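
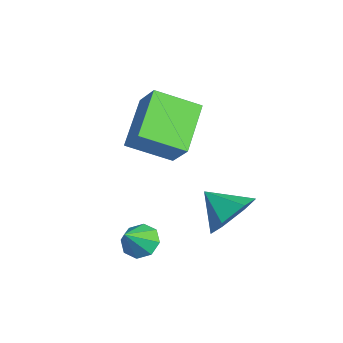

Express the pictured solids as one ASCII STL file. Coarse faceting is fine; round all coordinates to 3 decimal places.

solid 
facet normal 0.651 0.536 -0.537
outer loop
vertex 1.674 0.894 1.027
vertex 1.187 0.693 0.236
vertex 0.97 1.466 0.744
endloop
endfacet
facet normal -0.214 0.208 0.954
outer loop
vertex 1.674 0.894 1.027
vertex 0.97 1.466 0.744
vertex 0.353 0.007 0.924
endloop
endfacet
facet normal 0.651 0.536 -0.538
outer loop
vertex 0.97 1.466 0.744
vertex 1.187 0.693 0.236
vertex 0.483 1.265 -0.046
endloop
endfacet
facet normal -0.823 0.398 0.406
outer loop
vertex 0.97 1.466 0.744
vertex 0.483 1.265 -0.046
vertex 0.353 0.007 0.924
endloop
endfacet
facet normal 0.651 0.536 -0.538
outer loop
vertex 0.483 1.265 -0.046
vertex 1.187 0.693 0.236
vertex 0.7 0.492 -0.554
endloop
endfacet
facet normal -0.961 -0.100 -0.258
outer loop
vertex 0.483 1.265 -0.046
vertex 0.7 0.492 -0.554
vertex 0.353 0.007 0.924
endloop
endfacet
facet normal 0.651 0.536 -0.538
outer loop
vertex 0.7 0.492 -0.554
vertex 1.187 0.693 0.236
vertex 1.404 -0.08 -0.272
endloop
endfacet
facet normal -0.490 -0.788 -0.374
outer loop
vertex 0.7 0.492 -0.554
vertex 1.404 -0.08 -0.272
vertex 0.353 0.007 0.924
endloop
endfacet
facet normal 0.651 0.536 -0.537
outer loop
vertex 1.404 -0.08 -0.272
vertex 1.187 0.693 0.236
vertex 1.891 0.121 0.519
endloop
endfacet
facet normal 0.119 -0.977 0.175
outer loop
vertex 1.404 -0.08 -0.272
vertex 1.891 0.121 0.519
vertex 0.353 0.007 0.924
endloop
endfacet
facet normal 0.651 0.536 -0.537
outer loop
vertex 1.891 0.121 0.519
vertex 1.187 0.693 0.236
vertex 1.674 0.894 1.027
endloop
endfacet
facet normal 0.257 -0.479 0.839
outer loop
vertex 1.891 0.121 0.519
vertex 1.674 0.894 1.027
vertex 0.353 0.007 0.924
endloop
endfacet
facet normal -0.653 -0.203 -0.729
outer loop
vertex -2.862 -1.193 3.274
vertex -2.507 0.269 2.549
vertex -1.423 -2.061 2.227
endloop
endfacet
facet normal -0.212 -0.875 0.434
outer loop
vertex -0.613 -1.809 3.131
vertex -2.862 -1.193 3.274
vertex -1.423 -2.061 2.227
endloop
endfacet
facet normal -0.654 -0.203 -0.729
outer loop
vertex -1.423 -2.061 2.227
vertex -2.507 0.269 2.549
vertex -1.069 -0.6 1.502
endloop
endfacet
facet normal 0.727 -0.439 -0.529
outer loop
vertex -1.069 -0.6 1.502
vertex -0.613 -1.809 3.131
vertex -1.423 -2.061 2.227
endloop
endfacet
facet normal -0.727 0.439 0.529
outer loop
vertex -2.862 -1.193 3.274
vertex -1.697 0.521 3.453
vertex -2.507 0.269 2.549
endloop
endfacet
facet normal -0.212 -0.875 0.435
outer loop
vertex -2.051 -0.94 4.178
vertex -2.862 -1.193 3.274
vertex -0.613 -1.809 3.131
endloop
endfacet
facet normal -0.727 0.439 0.529
outer loop
vertex -2.051 -0.94 4.178
vertex -1.697 0.521 3.453
vertex -2.862 -1.193 3.274
endloop
endfacet
facet normal 0.213 0.875 -0.434
outer loop
vertex -2.507 0.269 2.549
vertex -1.697 0.521 3.453
vertex -1.069 -0.6 1.502
endloop
endfacet
facet normal 0.726 -0.439 -0.529
outer loop
vertex -0.258 -0.347 2.406
vertex -0.613 -1.809 3.131
vertex -1.069 -0.6 1.502
endloop
endfacet
facet normal 0.212 0.875 -0.435
outer loop
vertex -1.069 -0.6 1.502
vertex -1.697 0.521 3.453
vertex -0.258 -0.347 2.406
endloop
endfacet
facet normal 0.654 0.203 0.729
outer loop
vertex -0.258 -0.347 2.406
vertex -2.051 -0.94 4.178
vertex -0.613 -1.809 3.131
endloop
endfacet
facet normal 0.653 0.204 0.729
outer loop
vertex -1.697 0.521 3.453
vertex -2.051 -0.94 4.178
vertex -0.258 -0.347 2.406
endloop
endfacet
facet normal -0.454 0.545 -0.705
outer loop
vertex 1.564 -1.964 -0.738
vertex 0.976 -2.165 -0.515
vertex 1.377 -1.658 -0.381
endloop
endfacet
facet normal 0.929 0.249 0.273
outer loop
vertex 1.564 -1.964 -0.738
vertex 1.377 -1.658 -0.381
vertex 1.484 -2.775 0.275
endloop
endfacet
facet normal -0.453 0.545 -0.706
outer loop
vertex 1.377 -1.658 -0.381
vertex 0.976 -2.165 -0.515
vertex 0.955 -1.649 -0.103
endloop
endfacet
facet normal 0.491 0.476 0.730
outer loop
vertex 1.377 -1.658 -0.381
vertex 0.955 -1.649 -0.103
vertex 1.484 -2.775 0.275
endloop
endfacet
facet normal -0.454 0.545 -0.705
outer loop
vertex 0.955 -1.649 -0.103
vertex 0.976 -2.165 -0.515
vertex 0.546 -1.943 -0.067
endloop
endfacet
facet normal -0.110 0.270 0.957
outer loop
vertex 0.955 -1.649 -0.103
vertex 0.546 -1.943 -0.067
vertex 1.484 -2.775 0.275
endloop
endfacet
facet normal -0.454 0.545 -0.705
outer loop
vertex 0.546 -1.943 -0.067
vertex 0.976 -2.165 -0.515
vertex 0.388 -2.366 -0.292
endloop
endfacet
facet normal -0.516 -0.244 0.821
outer loop
vertex 0.546 -1.943 -0.067
vertex 0.388 -2.366 -0.292
vertex 1.484 -2.775 0.275
endloop
endfacet
facet normal -0.454 0.545 -0.705
outer loop
vertex 0.388 -2.366 -0.292
vertex 0.976 -2.165 -0.515
vertex 0.575 -2.672 -0.649
endloop
endfacet
facet normal -0.495 -0.771 0.401
outer loop
vertex 0.388 -2.366 -0.292
vertex 0.575 -2.672 -0.649
vertex 1.484 -2.775 0.275
endloop
endfacet
facet normal -0.454 0.545 -0.705
outer loop
vertex 0.575 -2.672 -0.649
vertex 0.976 -2.165 -0.515
vertex 0.997 -2.68 -0.927
endloop
endfacet
facet normal -0.056 -0.997 -0.056
outer loop
vertex 0.575 -2.672 -0.649
vertex 0.997 -2.68 -0.927
vertex 1.484 -2.775 0.275
endloop
endfacet
facet normal -0.453 0.546 -0.705
outer loop
vertex 0.997 -2.68 -0.927
vertex 0.976 -2.165 -0.515
vertex 1.406 -2.387 -0.963
endloop
endfacet
facet normal 0.542 -0.791 -0.282
outer loop
vertex 0.997 -2.68 -0.927
vertex 1.406 -2.387 -0.963
vertex 1.484 -2.775 0.275
endloop
endfacet
facet normal -0.454 0.545 -0.705
outer loop
vertex 1.406 -2.387 -0.963
vertex 0.976 -2.165 -0.515
vertex 1.564 -1.964 -0.738
endloop
endfacet
facet normal 0.950 -0.277 -0.147
outer loop
vertex 1.406 -2.387 -0.963
vertex 1.564 -1.964 -0.738
vertex 1.484 -2.775 0.275
endloop
endfacet

endsolid


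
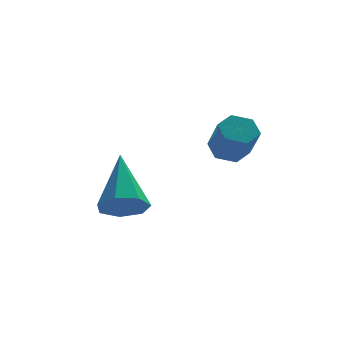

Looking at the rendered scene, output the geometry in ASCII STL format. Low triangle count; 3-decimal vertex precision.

solid 
facet normal -0.094 -0.738 -0.668
outer loop
vertex -0.162 -1.057 -0.474
vertex -0.483 -0.61 -0.922
vertex 0.21 -0.754 -0.861
endloop
endfacet
facet normal 0.782 -0.213 0.585
outer loop
vertex -0.162 -1.057 -0.474
vertex 0.21 -0.754 -0.861
vertex -0.297 0.85 0.402
endloop
endfacet
facet normal -0.094 -0.737 -0.669
outer loop
vertex 0.21 -0.754 -0.861
vertex -0.483 -0.61 -0.922
vertex 0.059 -0.342 -1.294
endloop
endfacet
facet normal 0.947 0.320 -0.026
outer loop
vertex 0.21 -0.754 -0.861
vertex 0.059 -0.342 -1.294
vertex -0.297 0.85 0.402
endloop
endfacet
facet normal -0.094 -0.738 -0.669
outer loop
vertex 0.059 -0.342 -1.294
vertex -0.483 -0.61 -0.922
vertex -0.499 -0.132 -1.447
endloop
endfacet
facet normal 0.420 0.781 -0.461
outer loop
vertex 0.059 -0.342 -1.294
vertex -0.499 -0.132 -1.447
vertex -0.297 0.85 0.402
endloop
endfacet
facet normal -0.094 -0.738 -0.669
outer loop
vertex -0.499 -0.132 -1.447
vertex -0.483 -0.61 -0.922
vertex -1.046 -0.282 -1.205
endloop
endfacet
facet normal -0.401 0.826 -0.395
outer loop
vertex -0.499 -0.132 -1.447
vertex -1.046 -0.282 -1.205
vertex -0.297 0.85 0.402
endloop
endfacet
facet normal -0.094 -0.738 -0.669
outer loop
vertex -1.046 -0.282 -1.205
vertex -0.483 -0.61 -0.922
vertex -1.168 -0.679 -0.75
endloop
endfacet
facet normal -0.900 0.419 0.124
outer loop
vertex -1.046 -0.282 -1.205
vertex -1.168 -0.679 -0.75
vertex -0.297 0.85 0.402
endloop
endfacet
facet normal -0.094 -0.737 -0.669
outer loop
vertex -1.168 -0.679 -0.75
vertex -0.483 -0.61 -0.922
vertex -0.775 -1.024 -0.425
endloop
endfacet
facet normal -0.698 -0.132 0.704
outer loop
vertex -1.168 -0.679 -0.75
vertex -0.775 -1.024 -0.425
vertex -0.297 0.85 0.402
endloop
endfacet
facet normal -0.093 -0.737 -0.669
outer loop
vertex -0.775 -1.024 -0.425
vertex -0.483 -0.61 -0.922
vertex -0.162 -1.057 -0.474
endloop
endfacet
facet normal 0.050 -0.414 0.909
outer loop
vertex -0.775 -1.024 -0.425
vertex -0.162 -1.057 -0.474
vertex -0.297 0.85 0.402
endloop
endfacet
facet normal -0.084 0.615 -0.784
outer loop
vertex 3.056 0.293 0.43
vertex 2.511 0.417 0.586
vertex 2.951 0.736 0.789
endloop
endfacet
facet normal 0.980 0.194 0.048
outer loop
vertex 3.056 0.293 0.43
vertex 2.951 0.736 0.789
vertex 3.153 -0.421 1.339
endloop
endfacet
facet normal 0.980 0.194 0.048
outer loop
vertex 3.153 -0.421 1.339
vertex 2.951 0.736 0.789
vertex 3.048 0.022 1.698
endloop
endfacet
facet normal 0.083 -0.615 0.784
outer loop
vertex 3.153 -0.421 1.339
vertex 3.048 0.022 1.698
vertex 2.609 -0.297 1.494
endloop
endfacet
facet normal -0.084 0.615 -0.784
outer loop
vertex 2.951 0.736 0.789
vertex 2.511 0.417 0.586
vertex 2.406 0.86 0.945
endloop
endfacet
facet normal 0.333 0.758 0.560
outer loop
vertex 2.951 0.736 0.789
vertex 2.406 0.86 0.945
vertex 3.048 0.022 1.698
endloop
endfacet
facet normal 0.333 0.759 0.560
outer loop
vertex 3.048 0.022 1.698
vertex 2.406 0.86 0.945
vertex 2.504 0.146 1.854
endloop
endfacet
facet normal 0.084 -0.616 0.783
outer loop
vertex 3.048 0.022 1.698
vertex 2.504 0.146 1.854
vertex 2.609 -0.297 1.494
endloop
endfacet
facet normal -0.083 0.615 -0.784
outer loop
vertex 2.406 0.86 0.945
vertex 2.511 0.417 0.586
vertex 1.967 0.541 0.741
endloop
endfacet
facet normal -0.648 0.564 0.513
outer loop
vertex 2.406 0.86 0.945
vertex 1.967 0.541 0.741
vertex 2.504 0.146 1.854
endloop
endfacet
facet normal -0.647 0.565 0.513
outer loop
vertex 2.504 0.146 1.854
vertex 1.967 0.541 0.741
vertex 2.064 -0.173 1.65
endloop
endfacet
facet normal 0.084 -0.616 0.783
outer loop
vertex 2.504 0.146 1.854
vertex 2.064 -0.173 1.65
vertex 2.609 -0.297 1.494
endloop
endfacet
facet normal -0.083 0.615 -0.784
outer loop
vertex 1.967 0.541 0.741
vertex 2.511 0.417 0.586
vertex 2.072 0.098 0.382
endloop
endfacet
facet normal -0.980 -0.194 -0.048
outer loop
vertex 1.967 0.541 0.741
vertex 2.072 0.098 0.382
vertex 2.064 -0.173 1.65
endloop
endfacet
facet normal -0.980 -0.194 -0.048
outer loop
vertex 2.064 -0.173 1.65
vertex 2.072 0.098 0.382
vertex 2.169 -0.616 1.291
endloop
endfacet
facet normal 0.084 -0.615 0.784
outer loop
vertex 2.064 -0.173 1.65
vertex 2.169 -0.616 1.291
vertex 2.609 -0.297 1.494
endloop
endfacet
facet normal -0.084 0.616 -0.783
outer loop
vertex 2.072 0.098 0.382
vertex 2.511 0.417 0.586
vertex 2.616 -0.026 0.226
endloop
endfacet
facet normal -0.333 -0.758 -0.560
outer loop
vertex 2.072 0.098 0.382
vertex 2.616 -0.026 0.226
vertex 2.169 -0.616 1.291
endloop
endfacet
facet normal -0.333 -0.759 -0.560
outer loop
vertex 2.169 -0.616 1.291
vertex 2.616 -0.026 0.226
vertex 2.714 -0.74 1.135
endloop
endfacet
facet normal 0.084 -0.615 0.784
outer loop
vertex 2.169 -0.616 1.291
vertex 2.714 -0.74 1.135
vertex 2.609 -0.297 1.494
endloop
endfacet
facet normal -0.084 0.616 -0.783
outer loop
vertex 2.616 -0.026 0.226
vertex 2.511 0.417 0.586
vertex 3.056 0.293 0.43
endloop
endfacet
facet normal 0.647 -0.564 -0.513
outer loop
vertex 2.616 -0.026 0.226
vertex 3.056 0.293 0.43
vertex 2.714 -0.74 1.135
endloop
endfacet
facet normal 0.648 -0.564 -0.512
outer loop
vertex 2.714 -0.74 1.135
vertex 3.056 0.293 0.43
vertex 3.153 -0.421 1.339
endloop
endfacet
facet normal 0.083 -0.615 0.784
outer loop
vertex 2.714 -0.74 1.135
vertex 3.153 -0.421 1.339
vertex 2.609 -0.297 1.494
endloop
endfacet

endsolid


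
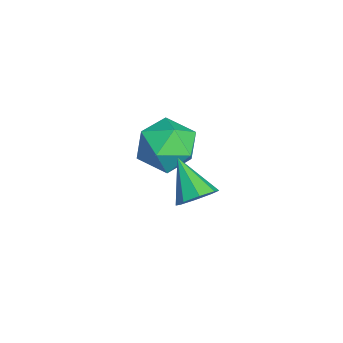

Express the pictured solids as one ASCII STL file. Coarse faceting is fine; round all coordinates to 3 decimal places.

solid 
facet normal 0.708 0.333 -0.623
outer loop
vertex 1.255 2.581 0.187
vertex 0.786 2.557 -0.359
vertex 0.979 3.053 0.126
endloop
endfacet
facet normal 0.188 0.233 0.954
outer loop
vertex 1.255 2.581 0.187
vertex 0.979 3.053 0.126
vertex -0.346 2.023 0.639
endloop
endfacet
facet normal 0.707 0.335 -0.623
outer loop
vertex 0.979 3.053 0.126
vertex 0.786 2.557 -0.359
vertex 0.589 3.236 -0.218
endloop
endfacet
facet normal -0.273 0.686 0.674
outer loop
vertex 0.979 3.053 0.126
vertex 0.589 3.236 -0.218
vertex -0.346 2.023 0.639
endloop
endfacet
facet normal 0.707 0.334 -0.624
outer loop
vertex 0.589 3.236 -0.218
vertex 0.786 2.557 -0.359
vertex 0.314 3.021 -0.645
endloop
endfacet
facet normal -0.735 0.664 0.139
outer loop
vertex 0.589 3.236 -0.218
vertex 0.314 3.021 -0.645
vertex -0.346 2.023 0.639
endloop
endfacet
facet normal 0.707 0.335 -0.624
outer loop
vertex 0.314 3.021 -0.645
vertex 0.786 2.557 -0.359
vertex 0.316 2.534 -0.904
endloop
endfacet
facet normal -0.924 0.176 -0.338
outer loop
vertex 0.314 3.021 -0.645
vertex 0.316 2.534 -0.904
vertex -0.346 2.023 0.639
endloop
endfacet
facet normal 0.707 0.334 -0.624
outer loop
vertex 0.316 2.534 -0.904
vertex 0.786 2.557 -0.359
vertex 0.592 2.062 -0.844
endloop
endfacet
facet normal -0.732 -0.488 -0.476
outer loop
vertex 0.316 2.534 -0.904
vertex 0.592 2.062 -0.844
vertex -0.346 2.023 0.639
endloop
endfacet
facet normal 0.708 0.333 -0.623
outer loop
vertex 0.592 2.062 -0.844
vertex 0.786 2.557 -0.359
vertex 0.982 1.879 -0.499
endloop
endfacet
facet normal -0.270 -0.943 -0.195
outer loop
vertex 0.592 2.062 -0.844
vertex 0.982 1.879 -0.499
vertex -0.346 2.023 0.639
endloop
endfacet
facet normal 0.707 0.333 -0.624
outer loop
vertex 0.982 1.879 -0.499
vertex 0.786 2.557 -0.359
vertex 1.257 2.094 -0.073
endloop
endfacet
facet normal 0.192 -0.920 0.341
outer loop
vertex 0.982 1.879 -0.499
vertex 1.257 2.094 -0.073
vertex -0.346 2.023 0.639
endloop
endfacet
facet normal 0.707 0.335 -0.622
outer loop
vertex 1.257 2.094 -0.073
vertex 0.786 2.557 -0.359
vertex 1.255 2.581 0.187
endloop
endfacet
facet normal 0.382 -0.434 0.816
outer loop
vertex 1.257 2.094 -0.073
vertex 1.255 2.581 0.187
vertex -0.346 2.023 0.639
endloop
endfacet
facet normal -0.331 0.486 0.809
outer loop
vertex -3.399 2.846 -0.884
vertex -3.922 1.892 -0.525
vertex -2.841 2.105 -0.21
endloop
endfacet
facet normal 0.291 0.754 0.588
outer loop
vertex -3.399 2.846 -0.884
vertex -2.841 2.105 -0.21
vertex -2.302 2.589 -1.098
endloop
endfacet
facet normal 0.211 0.974 -0.086
outer loop
vertex -3.399 2.846 -0.884
vertex -2.302 2.589 -1.098
vertex -3.05 2.675 -1.962
endloop
endfacet
facet normal -0.462 0.841 -0.283
outer loop
vertex -3.399 2.846 -0.884
vertex -3.05 2.675 -1.962
vertex -4.051 2.244 -1.608
endloop
endfacet
facet normal -0.798 0.539 0.270
outer loop
vertex -3.399 2.846 -0.884
vertex -4.051 2.244 -1.608
vertex -3.922 1.892 -0.525
endloop
endfacet
facet normal 0.773 0.227 0.593
outer loop
vertex -2.302 2.589 -1.098
vertex -2.841 2.105 -0.21
vertex -2.149 1.476 -0.872
endloop
endfacet
facet normal -0.236 -0.207 0.949
outer loop
vertex -2.841 2.105 -0.21
vertex -3.922 1.892 -0.525
vertex -3.15 1.045 -0.518
endloop
endfacet
facet normal -0.990 -0.120 0.079
outer loop
vertex -3.922 1.892 -0.525
vertex -4.051 2.244 -1.608
vertex -3.898 1.131 -1.382
endloop
endfacet
facet normal -0.447 0.367 -0.816
outer loop
vertex -4.051 2.244 -1.608
vertex -3.05 2.675 -1.962
vertex -3.359 1.615 -2.27
endloop
endfacet
facet normal 0.643 0.582 -0.499
outer loop
vertex -3.05 2.675 -1.962
vertex -2.302 2.589 -1.098
vertex -2.278 1.828 -1.955
endloop
endfacet
facet normal 0.462 -0.841 0.283
outer loop
vertex -2.801 0.874 -1.596
vertex -2.149 1.476 -0.872
vertex -3.15 1.045 -0.518
endloop
endfacet
facet normal -0.211 -0.974 0.086
outer loop
vertex -2.801 0.874 -1.596
vertex -3.15 1.045 -0.518
vertex -3.898 1.131 -1.382
endloop
endfacet
facet normal -0.291 -0.754 -0.588
outer loop
vertex -2.801 0.874 -1.596
vertex -3.898 1.131 -1.382
vertex -3.359 1.615 -2.27
endloop
endfacet
facet normal 0.331 -0.486 -0.809
outer loop
vertex -2.801 0.874 -1.596
vertex -3.359 1.615 -2.27
vertex -2.278 1.828 -1.955
endloop
endfacet
facet normal 0.798 -0.539 -0.270
outer loop
vertex -2.801 0.874 -1.596
vertex -2.278 1.828 -1.955
vertex -2.149 1.476 -0.872
endloop
endfacet
facet normal 0.447 -0.367 0.816
outer loop
vertex -3.15 1.045 -0.518
vertex -2.149 1.476 -0.872
vertex -2.841 2.105 -0.21
endloop
endfacet
facet normal -0.643 -0.582 0.499
outer loop
vertex -3.898 1.131 -1.382
vertex -3.15 1.045 -0.518
vertex -3.922 1.892 -0.525
endloop
endfacet
facet normal -0.773 -0.227 -0.593
outer loop
vertex -3.359 1.615 -2.27
vertex -3.898 1.131 -1.382
vertex -4.051 2.244 -1.608
endloop
endfacet
facet normal 0.236 0.207 -0.949
outer loop
vertex -2.278 1.828 -1.955
vertex -3.359 1.615 -2.27
vertex -3.05 2.675 -1.962
endloop
endfacet
facet normal 0.990 0.120 -0.079
outer loop
vertex -2.149 1.476 -0.872
vertex -2.278 1.828 -1.955
vertex -2.302 2.589 -1.098
endloop
endfacet

endsolid


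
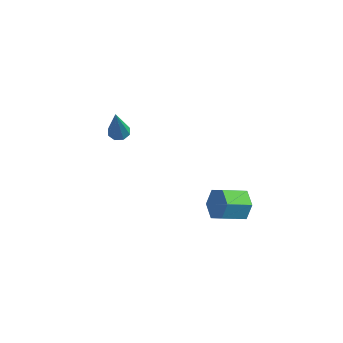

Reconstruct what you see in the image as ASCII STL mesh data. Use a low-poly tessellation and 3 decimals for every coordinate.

solid 
facet normal 0.636 0.648 -0.420
outer loop
vertex 4.12 0.658 -2.485
vertex 3.523 0.921 -2.983
vertex 3.638 1.28 -2.255
endloop
endfacet
facet normal 0.500 0.068 0.863
outer loop
vertex 4.12 0.658 -2.485
vertex 3.638 1.28 -2.255
vertex 3.293 -0.184 -1.939
endloop
endfacet
facet normal 0.501 0.068 0.863
outer loop
vertex 3.293 -0.184 -1.939
vertex 3.638 1.28 -2.255
vertex 2.812 0.439 -1.709
endloop
endfacet
facet normal -0.637 -0.647 0.420
outer loop
vertex 3.293 -0.184 -1.939
vertex 2.812 0.439 -1.709
vertex 2.697 0.079 -2.437
endloop
endfacet
facet normal 0.636 0.647 -0.420
outer loop
vertex 3.638 1.28 -2.255
vertex 3.523 0.921 -2.983
vertex 3.042 1.543 -2.753
endloop
endfacet
facet normal -0.258 0.692 0.674
outer loop
vertex 3.638 1.28 -2.255
vertex 3.042 1.543 -2.753
vertex 2.812 0.439 -1.709
endloop
endfacet
facet normal -0.259 0.692 0.674
outer loop
vertex 2.812 0.439 -1.709
vertex 3.042 1.543 -2.753
vertex 2.215 0.701 -2.207
endloop
endfacet
facet normal -0.635 -0.648 0.421
outer loop
vertex 2.812 0.439 -1.709
vertex 2.215 0.701 -2.207
vertex 2.697 0.079 -2.437
endloop
endfacet
facet normal 0.636 0.647 -0.420
outer loop
vertex 3.042 1.543 -2.753
vertex 3.523 0.921 -2.983
vertex 2.927 1.184 -3.481
endloop
endfacet
facet normal -0.759 0.624 -0.188
outer loop
vertex 3.042 1.543 -2.753
vertex 2.927 1.184 -3.481
vertex 2.215 0.701 -2.207
endloop
endfacet
facet normal -0.759 0.624 -0.188
outer loop
vertex 2.215 0.701 -2.207
vertex 2.927 1.184 -3.481
vertex 2.1 0.342 -2.935
endloop
endfacet
facet normal -0.636 -0.648 0.420
outer loop
vertex 2.215 0.701 -2.207
vertex 2.1 0.342 -2.935
vertex 2.697 0.079 -2.437
endloop
endfacet
facet normal 0.637 0.647 -0.420
outer loop
vertex 2.927 1.184 -3.481
vertex 3.523 0.921 -2.983
vertex 3.408 0.561 -3.711
endloop
endfacet
facet normal -0.501 -0.068 -0.863
outer loop
vertex 2.927 1.184 -3.481
vertex 3.408 0.561 -3.711
vertex 2.1 0.342 -2.935
endloop
endfacet
facet normal -0.500 -0.069 -0.863
outer loop
vertex 2.1 0.342 -2.935
vertex 3.408 0.561 -3.711
vertex 2.582 -0.28 -3.165
endloop
endfacet
facet normal -0.636 -0.648 0.420
outer loop
vertex 2.1 0.342 -2.935
vertex 2.582 -0.28 -3.165
vertex 2.697 0.079 -2.437
endloop
endfacet
facet normal 0.635 0.648 -0.421
outer loop
vertex 3.408 0.561 -3.711
vertex 3.523 0.921 -2.983
vertex 4.005 0.299 -3.213
endloop
endfacet
facet normal 0.259 -0.692 -0.674
outer loop
vertex 3.408 0.561 -3.711
vertex 4.005 0.299 -3.213
vertex 2.582 -0.28 -3.165
endloop
endfacet
facet normal 0.259 -0.691 -0.675
outer loop
vertex 2.582 -0.28 -3.165
vertex 4.005 0.299 -3.213
vertex 3.178 -0.543 -2.667
endloop
endfacet
facet normal -0.636 -0.647 0.420
outer loop
vertex 2.582 -0.28 -3.165
vertex 3.178 -0.543 -2.667
vertex 2.697 0.079 -2.437
endloop
endfacet
facet normal 0.636 0.648 -0.420
outer loop
vertex 4.005 0.299 -3.213
vertex 3.523 0.921 -2.983
vertex 4.12 0.658 -2.485
endloop
endfacet
facet normal 0.759 -0.624 0.188
outer loop
vertex 4.005 0.299 -3.213
vertex 4.12 0.658 -2.485
vertex 3.178 -0.543 -2.667
endloop
endfacet
facet normal 0.759 -0.624 0.188
outer loop
vertex 3.178 -0.543 -2.667
vertex 4.12 0.658 -2.485
vertex 3.293 -0.184 -1.939
endloop
endfacet
facet normal -0.636 -0.647 0.420
outer loop
vertex 3.178 -0.543 -2.667
vertex 3.293 -0.184 -1.939
vertex 2.697 0.079 -2.437
endloop
endfacet
facet normal -0.061 0.292 -0.954
outer loop
vertex -2.321 2.136 -0.797
vertex -2.68 1.771 -0.886
vertex -2.691 2.268 -0.733
endloop
endfacet
facet normal 0.367 0.799 0.475
outer loop
vertex -2.321 2.136 -0.797
vertex -2.691 2.268 -0.733
vertex -2.56 1.209 0.946
endloop
endfacet
facet normal -0.062 0.292 -0.954
outer loop
vertex -2.691 2.268 -0.733
vertex -2.68 1.771 -0.886
vertex -3.054 2.109 -0.758
endloop
endfacet
facet normal -0.373 0.771 0.516
outer loop
vertex -2.691 2.268 -0.733
vertex -3.054 2.109 -0.758
vertex -2.56 1.209 0.946
endloop
endfacet
facet normal -0.062 0.293 -0.954
outer loop
vertex -3.054 2.109 -0.758
vertex -2.68 1.771 -0.886
vertex -3.199 1.752 -0.858
endloop
endfacet
facet normal -0.886 0.251 0.389
outer loop
vertex -3.054 2.109 -0.758
vertex -3.199 1.752 -0.858
vertex -2.56 1.209 0.946
endloop
endfacet
facet normal -0.062 0.291 -0.955
outer loop
vertex -3.199 1.752 -0.858
vertex -2.68 1.771 -0.886
vertex -3.04 1.406 -0.974
endloop
endfacet
facet normal -0.872 -0.458 0.171
outer loop
vertex -3.199 1.752 -0.858
vertex -3.04 1.406 -0.974
vertex -2.56 1.209 0.946
endloop
endfacet
facet normal -0.064 0.293 -0.954
outer loop
vertex -3.04 1.406 -0.974
vertex -2.68 1.771 -0.886
vertex -2.67 1.275 -1.039
endloop
endfacet
facet normal -0.336 -0.942 -0.013
outer loop
vertex -3.04 1.406 -0.974
vertex -2.67 1.275 -1.039
vertex -2.56 1.209 0.946
endloop
endfacet
facet normal -0.062 0.293 -0.954
outer loop
vertex -2.67 1.275 -1.039
vertex -2.68 1.771 -0.886
vertex -2.306 1.434 -1.014
endloop
endfacet
facet normal 0.403 -0.914 -0.053
outer loop
vertex -2.67 1.275 -1.039
vertex -2.306 1.434 -1.014
vertex -2.56 1.209 0.946
endloop
endfacet
facet normal -0.063 0.293 -0.954
outer loop
vertex -2.306 1.434 -1.014
vertex -2.68 1.771 -0.886
vertex -2.161 1.791 -0.914
endloop
endfacet
facet normal 0.917 -0.393 0.074
outer loop
vertex -2.306 1.434 -1.014
vertex -2.161 1.791 -0.914
vertex -2.56 1.209 0.946
endloop
endfacet
facet normal -0.063 0.294 -0.954
outer loop
vertex -2.161 1.791 -0.914
vertex -2.68 1.771 -0.886
vertex -2.321 2.136 -0.797
endloop
endfacet
facet normal 0.901 0.319 0.293
outer loop
vertex -2.161 1.791 -0.914
vertex -2.321 2.136 -0.797
vertex -2.56 1.209 0.946
endloop
endfacet

endsolid


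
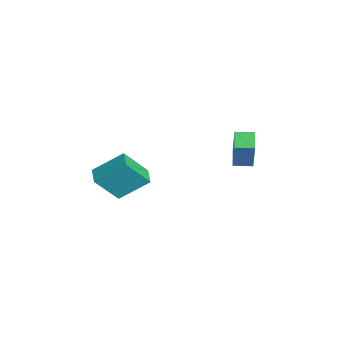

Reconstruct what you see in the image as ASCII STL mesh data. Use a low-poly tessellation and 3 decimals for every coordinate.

solid 
facet normal -0.926 0.278 0.254
outer loop
vertex 2.659 2.103 1.553
vertex 2.951 3.101 1.527
vertex 2.13 2.204 -0.487
endloop
endfacet
facet normal -0.280 -0.960 0.025
outer loop
vertex 3.149 1.899 -0.767
vertex 2.659 2.103 1.553
vertex 2.13 2.204 -0.487
endloop
endfacet
facet normal -0.926 0.278 0.254
outer loop
vertex 2.13 2.204 -0.487
vertex 2.951 3.101 1.527
vertex 2.422 3.202 -0.513
endloop
endfacet
facet normal -0.251 0.048 -0.967
outer loop
vertex 2.422 3.202 -0.513
vertex 3.149 1.899 -0.767
vertex 2.13 2.204 -0.487
endloop
endfacet
facet normal 0.251 -0.048 0.967
outer loop
vertex 2.659 2.103 1.553
vertex 3.97 2.796 1.247
vertex 2.951 3.101 1.527
endloop
endfacet
facet normal -0.280 -0.960 0.025
outer loop
vertex 3.678 1.798 1.273
vertex 2.659 2.103 1.553
vertex 3.149 1.899 -0.767
endloop
endfacet
facet normal 0.251 -0.048 0.967
outer loop
vertex 3.678 1.798 1.273
vertex 3.97 2.796 1.247
vertex 2.659 2.103 1.553
endloop
endfacet
facet normal 0.280 0.960 -0.025
outer loop
vertex 2.951 3.101 1.527
vertex 3.97 2.796 1.247
vertex 2.422 3.202 -0.513
endloop
endfacet
facet normal -0.251 0.048 -0.967
outer loop
vertex 3.441 2.897 -0.793
vertex 3.149 1.899 -0.767
vertex 2.422 3.202 -0.513
endloop
endfacet
facet normal 0.280 0.960 -0.025
outer loop
vertex 2.422 3.202 -0.513
vertex 3.97 2.796 1.247
vertex 3.441 2.897 -0.793
endloop
endfacet
facet normal 0.926 -0.278 -0.254
outer loop
vertex 3.441 2.897 -0.793
vertex 3.678 1.798 1.273
vertex 3.149 1.899 -0.767
endloop
endfacet
facet normal 0.926 -0.278 -0.254
outer loop
vertex 3.97 2.796 1.247
vertex 3.678 1.798 1.273
vertex 3.441 2.897 -0.793
endloop
endfacet
facet normal -0.993 0.116 0.022
outer loop
vertex 1.973 -5.18 -0.451
vertex 2.188 -3.569 0.749
vertex 2.079 -3.96 -2.108
endloop
endfacet
facet normal -0.106 -0.797 -0.594
outer loop
vertex 3.032 -4.071 -2.129
vertex 1.973 -5.18 -0.451
vertex 2.079 -3.96 -2.108
endloop
endfacet
facet normal -0.993 0.115 0.022
outer loop
vertex 2.079 -3.96 -2.108
vertex 2.188 -3.569 0.749
vertex 2.293 -2.349 -0.908
endloop
endfacet
facet normal 0.051 0.592 -0.804
outer loop
vertex 2.293 -2.349 -0.908
vertex 3.032 -4.071 -2.129
vertex 2.079 -3.96 -2.108
endloop
endfacet
facet normal -0.051 -0.592 0.804
outer loop
vertex 1.973 -5.18 -0.451
vertex 3.141 -3.68 0.728
vertex 2.188 -3.569 0.749
endloop
endfacet
facet normal -0.106 -0.798 -0.594
outer loop
vertex 2.927 -5.291 -0.472
vertex 1.973 -5.18 -0.451
vertex 3.032 -4.071 -2.129
endloop
endfacet
facet normal -0.051 -0.592 0.804
outer loop
vertex 2.927 -5.291 -0.472
vertex 3.141 -3.68 0.728
vertex 1.973 -5.18 -0.451
endloop
endfacet
facet normal 0.106 0.798 0.594
outer loop
vertex 2.188 -3.569 0.749
vertex 3.141 -3.68 0.728
vertex 2.293 -2.349 -0.908
endloop
endfacet
facet normal 0.051 0.592 -0.804
outer loop
vertex 3.247 -2.46 -0.929
vertex 3.032 -4.071 -2.129
vertex 2.293 -2.349 -0.908
endloop
endfacet
facet normal 0.106 0.798 0.594
outer loop
vertex 2.293 -2.349 -0.908
vertex 3.141 -3.68 0.728
vertex 3.247 -2.46 -0.929
endloop
endfacet
facet normal 0.993 -0.116 -0.022
outer loop
vertex 3.247 -2.46 -0.929
vertex 2.927 -5.291 -0.472
vertex 3.032 -4.071 -2.129
endloop
endfacet
facet normal 0.993 -0.116 -0.022
outer loop
vertex 3.141 -3.68 0.728
vertex 2.927 -5.291 -0.472
vertex 3.247 -2.46 -0.929
endloop
endfacet

endsolid


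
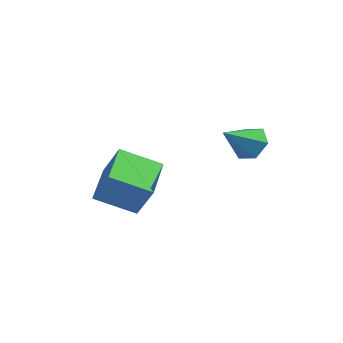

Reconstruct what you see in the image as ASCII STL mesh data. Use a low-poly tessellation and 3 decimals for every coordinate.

solid 
facet normal -0.509 0.017 -0.861
outer loop
vertex -3.091 -0.906 1.749
vertex -1.666 0.142 0.928
vertex -2.149 -2.651 1.157
endloop
endfacet
facet normal -0.731 -0.537 0.421
outer loop
vertex -1.254 -2.682 2.672
vertex -3.091 -0.906 1.749
vertex -2.149 -2.651 1.157
endloop
endfacet
facet normal -0.509 0.017 -0.861
outer loop
vertex -2.149 -2.651 1.157
vertex -1.666 0.142 0.928
vertex -0.724 -1.603 0.336
endloop
endfacet
facet normal 0.455 -0.843 -0.286
outer loop
vertex -0.724 -1.603 0.336
vertex -1.254 -2.682 2.672
vertex -2.149 -2.651 1.157
endloop
endfacet
facet normal -0.455 0.843 0.286
outer loop
vertex -3.091 -0.906 1.749
vertex -0.771 0.111 2.443
vertex -1.666 0.142 0.928
endloop
endfacet
facet normal -0.731 -0.537 0.421
outer loop
vertex -2.196 -0.937 3.264
vertex -3.091 -0.906 1.749
vertex -1.254 -2.682 2.672
endloop
endfacet
facet normal -0.455 0.843 0.286
outer loop
vertex -2.196 -0.937 3.264
vertex -0.771 0.111 2.443
vertex -3.091 -0.906 1.749
endloop
endfacet
facet normal 0.731 0.537 -0.421
outer loop
vertex -1.666 0.142 0.928
vertex -0.771 0.111 2.443
vertex -0.724 -1.603 0.336
endloop
endfacet
facet normal 0.455 -0.843 -0.286
outer loop
vertex 0.171 -1.634 1.851
vertex -1.254 -2.682 2.672
vertex -0.724 -1.603 0.336
endloop
endfacet
facet normal 0.731 0.537 -0.421
outer loop
vertex -0.724 -1.603 0.336
vertex -0.771 0.111 2.443
vertex 0.171 -1.634 1.851
endloop
endfacet
facet normal 0.509 -0.017 0.861
outer loop
vertex 0.171 -1.634 1.851
vertex -2.196 -0.937 3.264
vertex -1.254 -2.682 2.672
endloop
endfacet
facet normal 0.509 -0.017 0.861
outer loop
vertex -0.771 0.111 2.443
vertex -2.196 -0.937 3.264
vertex 0.171 -1.634 1.851
endloop
endfacet
facet normal 0.221 0.784 -0.580
outer loop
vertex 1.652 3.078 2.396
vertex 1.016 3.588 2.843
vertex 1.894 3.567 3.149
endloop
endfacet
facet normal 0.766 -0.623 0.159
outer loop
vertex 1.652 3.078 2.396
vertex 1.894 3.567 3.149
vertex 0.624 2.192 3.877
endloop
endfacet
facet normal 0.221 0.784 -0.580
outer loop
vertex 1.894 3.567 3.149
vertex 1.016 3.588 2.843
vertex 1.258 4.077 3.596
endloop
endfacet
facet normal 0.543 -0.058 0.838
outer loop
vertex 1.894 3.567 3.149
vertex 1.258 4.077 3.596
vertex 0.624 2.192 3.877
endloop
endfacet
facet normal 0.220 0.784 -0.580
outer loop
vertex 1.258 4.077 3.596
vertex 1.016 3.588 2.843
vertex 0.38 4.098 3.291
endloop
endfacet
facet normal -0.313 0.242 0.918
outer loop
vertex 1.258 4.077 3.596
vertex 0.38 4.098 3.291
vertex 0.624 2.192 3.877
endloop
endfacet
facet normal 0.220 0.784 -0.581
outer loop
vertex 0.38 4.098 3.291
vertex 1.016 3.588 2.843
vertex 0.138 3.608 2.538
endloop
endfacet
facet normal -0.947 -0.023 0.319
outer loop
vertex 0.38 4.098 3.291
vertex 0.138 3.608 2.538
vertex 0.624 2.192 3.877
endloop
endfacet
facet normal 0.220 0.783 -0.581
outer loop
vertex 0.138 3.608 2.538
vertex 1.016 3.588 2.843
vertex 0.774 3.098 2.091
endloop
endfacet
facet normal -0.724 -0.588 -0.359
outer loop
vertex 0.138 3.608 2.538
vertex 0.774 3.098 2.091
vertex 0.624 2.192 3.877
endloop
endfacet
facet normal 0.220 0.783 -0.581
outer loop
vertex 0.774 3.098 2.091
vertex 1.016 3.588 2.843
vertex 1.652 3.078 2.396
endloop
endfacet
facet normal 0.132 -0.888 -0.440
outer loop
vertex 0.774 3.098 2.091
vertex 1.652 3.078 2.396
vertex 0.624 2.192 3.877
endloop
endfacet

endsolid


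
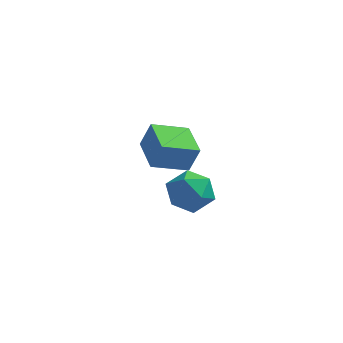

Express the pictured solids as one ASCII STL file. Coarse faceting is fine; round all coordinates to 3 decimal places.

solid 
facet normal -0.582 0.092 0.808
outer loop
vertex 1.636 -2.262 0.041
vertex 0.829 -3.103 -0.444
vertex 1.782 -3.491 0.286
endloop
endfacet
facet normal 0.104 0.206 0.973
outer loop
vertex 1.636 -2.262 0.041
vertex 1.782 -3.491 0.286
vertex 2.788 -2.776 0.027
endloop
endfacet
facet normal 0.340 0.747 0.571
outer loop
vertex 1.636 -2.262 0.041
vertex 2.788 -2.776 0.027
vertex 2.457 -1.945 -0.863
endloop
endfacet
facet normal -0.199 0.967 0.158
outer loop
vertex 1.636 -2.262 0.041
vertex 2.457 -1.945 -0.863
vertex 1.246 -2.147 -1.154
endloop
endfacet
facet normal -0.769 0.562 0.305
outer loop
vertex 1.636 -2.262 0.041
vertex 1.246 -2.147 -1.154
vertex 0.829 -3.103 -0.444
endloop
endfacet
facet normal 0.473 -0.378 0.796
outer loop
vertex 2.788 -2.776 0.027
vertex 1.782 -3.491 0.286
vertex 2.694 -3.933 -0.466
endloop
endfacet
facet normal -0.635 -0.563 0.529
outer loop
vertex 1.782 -3.491 0.286
vertex 0.829 -3.103 -0.444
vertex 1.483 -4.135 -0.757
endloop
endfacet
facet normal -0.938 0.198 -0.285
outer loop
vertex 0.829 -3.103 -0.444
vertex 1.246 -2.147 -1.154
vertex 1.152 -3.304 -1.647
endloop
endfacet
facet normal -0.017 0.853 -0.522
outer loop
vertex 1.246 -2.147 -1.154
vertex 2.457 -1.945 -0.863
vertex 2.158 -2.589 -1.906
endloop
endfacet
facet normal 0.855 0.497 0.146
outer loop
vertex 2.457 -1.945 -0.863
vertex 2.788 -2.776 0.027
vertex 3.111 -2.977 -1.176
endloop
endfacet
facet normal 0.199 -0.967 -0.158
outer loop
vertex 2.304 -3.818 -1.661
vertex 2.694 -3.933 -0.466
vertex 1.483 -4.135 -0.757
endloop
endfacet
facet normal -0.340 -0.747 -0.571
outer loop
vertex 2.304 -3.818 -1.661
vertex 1.483 -4.135 -0.757
vertex 1.152 -3.304 -1.647
endloop
endfacet
facet normal -0.104 -0.206 -0.973
outer loop
vertex 2.304 -3.818 -1.661
vertex 1.152 -3.304 -1.647
vertex 2.158 -2.589 -1.906
endloop
endfacet
facet normal 0.582 -0.092 -0.808
outer loop
vertex 2.304 -3.818 -1.661
vertex 2.158 -2.589 -1.906
vertex 3.111 -2.977 -1.176
endloop
endfacet
facet normal 0.769 -0.562 -0.305
outer loop
vertex 2.304 -3.818 -1.661
vertex 3.111 -2.977 -1.176
vertex 2.694 -3.933 -0.466
endloop
endfacet
facet normal 0.017 -0.853 0.522
outer loop
vertex 1.483 -4.135 -0.757
vertex 2.694 -3.933 -0.466
vertex 1.782 -3.491 0.286
endloop
endfacet
facet normal -0.855 -0.497 -0.146
outer loop
vertex 1.152 -3.304 -1.647
vertex 1.483 -4.135 -0.757
vertex 0.829 -3.103 -0.444
endloop
endfacet
facet normal -0.473 0.378 -0.796
outer loop
vertex 2.158 -2.589 -1.906
vertex 1.152 -3.304 -1.647
vertex 1.246 -2.147 -1.154
endloop
endfacet
facet normal 0.635 0.563 -0.529
outer loop
vertex 3.111 -2.977 -1.176
vertex 2.158 -2.589 -1.906
vertex 2.457 -1.945 -0.863
endloop
endfacet
facet normal 0.938 -0.198 0.285
outer loop
vertex 2.694 -3.933 -0.466
vertex 3.111 -2.977 -1.176
vertex 2.788 -2.776 0.027
endloop
endfacet
facet normal -0.806 -0.492 0.329
outer loop
vertex -0.38 0.896 -0.802
vertex -1.392 2.719 -0.555
vertex -0.912 0.797 -2.254
endloop
endfacet
facet normal 0.482 -0.868 -0.117
outer loop
vertex 0.732 1.801 -2.925
vertex -0.38 0.896 -0.802
vertex -0.912 0.797 -2.254
endloop
endfacet
facet normal -0.806 -0.492 0.329
outer loop
vertex -0.912 0.797 -2.254
vertex -1.392 2.719 -0.555
vertex -1.924 2.621 -2.007
endloop
endfacet
facet normal -0.344 -0.064 -0.937
outer loop
vertex -1.924 2.621 -2.007
vertex 0.732 1.801 -2.925
vertex -0.912 0.797 -2.254
endloop
endfacet
facet normal 0.344 0.064 0.937
outer loop
vertex -0.38 0.896 -0.802
vertex 0.252 3.723 -1.226
vertex -1.392 2.719 -0.555
endloop
endfacet
facet normal 0.482 -0.868 -0.118
outer loop
vertex 1.264 1.899 -1.473
vertex -0.38 0.896 -0.802
vertex 0.732 1.801 -2.925
endloop
endfacet
facet normal 0.344 0.064 0.937
outer loop
vertex 1.264 1.899 -1.473
vertex 0.252 3.723 -1.226
vertex -0.38 0.896 -0.802
endloop
endfacet
facet normal -0.482 0.868 0.118
outer loop
vertex -1.392 2.719 -0.555
vertex 0.252 3.723 -1.226
vertex -1.924 2.621 -2.007
endloop
endfacet
facet normal -0.344 -0.064 -0.937
outer loop
vertex -0.28 3.624 -2.678
vertex 0.732 1.801 -2.925
vertex -1.924 2.621 -2.007
endloop
endfacet
facet normal -0.482 0.868 0.117
outer loop
vertex -1.924 2.621 -2.007
vertex 0.252 3.723 -1.226
vertex -0.28 3.624 -2.678
endloop
endfacet
facet normal 0.806 0.492 -0.329
outer loop
vertex -0.28 3.624 -2.678
vertex 1.264 1.899 -1.473
vertex 0.732 1.801 -2.925
endloop
endfacet
facet normal 0.806 0.492 -0.329
outer loop
vertex 0.252 3.723 -1.226
vertex 1.264 1.899 -1.473
vertex -0.28 3.624 -2.678
endloop
endfacet

endsolid


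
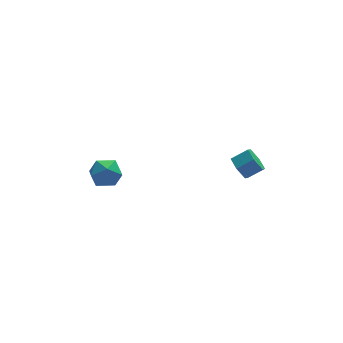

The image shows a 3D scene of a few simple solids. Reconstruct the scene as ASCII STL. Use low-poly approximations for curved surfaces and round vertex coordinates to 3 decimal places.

solid 
facet normal -0.855 0.009 -0.518
outer loop
vertex 3.328 -1.577 2.136
vertex 2.924 -1.305 2.808
vertex 3.253 -0.762 2.274
endloop
endfacet
facet normal 0.510 0.189 -0.839
outer loop
vertex 3.328 -1.577 2.136
vertex 3.253 -0.762 2.274
vertex 4.26 -1.587 2.7
endloop
endfacet
facet normal 0.510 0.189 -0.839
outer loop
vertex 4.26 -1.587 2.7
vertex 3.253 -0.762 2.274
vertex 4.185 -0.772 2.838
endloop
endfacet
facet normal 0.855 -0.009 0.518
outer loop
vertex 4.26 -1.587 2.7
vertex 4.185 -0.772 2.838
vertex 3.856 -1.315 3.372
endloop
endfacet
facet normal -0.855 0.009 -0.518
outer loop
vertex 3.253 -0.762 2.274
vertex 2.924 -1.305 2.808
vertex 2.849 -0.49 2.946
endloop
endfacet
facet normal 0.177 0.945 -0.276
outer loop
vertex 3.253 -0.762 2.274
vertex 2.849 -0.49 2.946
vertex 4.185 -0.772 2.838
endloop
endfacet
facet normal 0.177 0.945 -0.276
outer loop
vertex 4.185 -0.772 2.838
vertex 2.849 -0.49 2.946
vertex 3.781 -0.5 3.51
endloop
endfacet
facet normal 0.855 -0.009 0.518
outer loop
vertex 4.185 -0.772 2.838
vertex 3.781 -0.5 3.51
vertex 3.856 -1.315 3.372
endloop
endfacet
facet normal -0.855 0.009 -0.518
outer loop
vertex 2.849 -0.49 2.946
vertex 2.924 -1.305 2.808
vertex 2.52 -1.033 3.48
endloop
endfacet
facet normal -0.333 0.756 0.564
outer loop
vertex 2.849 -0.49 2.946
vertex 2.52 -1.033 3.48
vertex 3.781 -0.5 3.51
endloop
endfacet
facet normal -0.333 0.756 0.564
outer loop
vertex 3.781 -0.5 3.51
vertex 2.52 -1.033 3.48
vertex 3.452 -1.043 4.044
endloop
endfacet
facet normal 0.855 -0.009 0.518
outer loop
vertex 3.781 -0.5 3.51
vertex 3.452 -1.043 4.044
vertex 3.856 -1.315 3.372
endloop
endfacet
facet normal -0.855 0.009 -0.518
outer loop
vertex 2.52 -1.033 3.48
vertex 2.924 -1.305 2.808
vertex 2.595 -1.848 3.342
endloop
endfacet
facet normal -0.510 -0.189 0.839
outer loop
vertex 2.52 -1.033 3.48
vertex 2.595 -1.848 3.342
vertex 3.452 -1.043 4.044
endloop
endfacet
facet normal -0.510 -0.189 0.839
outer loop
vertex 3.452 -1.043 4.044
vertex 2.595 -1.848 3.342
vertex 3.527 -1.858 3.906
endloop
endfacet
facet normal 0.855 -0.009 0.518
outer loop
vertex 3.452 -1.043 4.044
vertex 3.527 -1.858 3.906
vertex 3.856 -1.315 3.372
endloop
endfacet
facet normal -0.855 0.009 -0.518
outer loop
vertex 2.595 -1.848 3.342
vertex 2.924 -1.305 2.808
vertex 2.999 -2.12 2.67
endloop
endfacet
facet normal -0.177 -0.945 0.276
outer loop
vertex 2.595 -1.848 3.342
vertex 2.999 -2.12 2.67
vertex 3.527 -1.858 3.906
endloop
endfacet
facet normal -0.177 -0.945 0.276
outer loop
vertex 3.527 -1.858 3.906
vertex 2.999 -2.12 2.67
vertex 3.931 -2.13 3.234
endloop
endfacet
facet normal 0.855 -0.009 0.518
outer loop
vertex 3.527 -1.858 3.906
vertex 3.931 -2.13 3.234
vertex 3.856 -1.315 3.372
endloop
endfacet
facet normal -0.855 0.009 -0.518
outer loop
vertex 2.999 -2.12 2.67
vertex 2.924 -1.305 2.808
vertex 3.328 -1.577 2.136
endloop
endfacet
facet normal 0.333 -0.756 -0.564
outer loop
vertex 2.999 -2.12 2.67
vertex 3.328 -1.577 2.136
vertex 3.931 -2.13 3.234
endloop
endfacet
facet normal 0.333 -0.756 -0.564
outer loop
vertex 3.931 -2.13 3.234
vertex 3.328 -1.577 2.136
vertex 4.26 -1.587 2.7
endloop
endfacet
facet normal 0.855 -0.009 0.518
outer loop
vertex 3.931 -2.13 3.234
vertex 4.26 -1.587 2.7
vertex 3.856 -1.315 3.372
endloop
endfacet
facet normal -0.442 0.842 0.310
outer loop
vertex -4.593 1.65 1.716
vertex -4.225 1.493 2.666
vertex -3.674 2.034 1.983
endloop
endfacet
facet normal -0.261 0.888 -0.379
outer loop
vertex -4.593 1.65 1.716
vertex -3.674 2.034 1.983
vertex -3.803 1.601 1.057
endloop
endfacet
facet normal -0.585 0.357 -0.728
outer loop
vertex -4.593 1.65 1.716
vertex -3.803 1.601 1.057
vertex -4.433 0.793 1.167
endloop
endfacet
facet normal -0.967 -0.018 -0.254
outer loop
vertex -4.593 1.65 1.716
vertex -4.433 0.793 1.167
vertex -4.693 0.726 2.162
endloop
endfacet
facet normal -0.878 0.282 0.387
outer loop
vertex -4.593 1.65 1.716
vertex -4.693 0.726 2.162
vertex -4.225 1.493 2.666
endloop
endfacet
facet normal 0.443 0.787 -0.430
outer loop
vertex -3.803 1.601 1.057
vertex -3.674 2.034 1.983
vertex -2.947 1.414 1.598
endloop
endfacet
facet normal 0.151 0.712 0.686
outer loop
vertex -3.674 2.034 1.983
vertex -4.225 1.493 2.666
vertex -3.207 1.347 2.593
endloop
endfacet
facet normal -0.554 -0.194 0.810
outer loop
vertex -4.225 1.493 2.666
vertex -4.693 0.726 2.162
vertex -3.837 0.539 2.703
endloop
endfacet
facet normal -0.699 -0.678 -0.228
outer loop
vertex -4.693 0.726 2.162
vertex -4.433 0.793 1.167
vertex -3.966 0.106 1.777
endloop
endfacet
facet normal -0.082 -0.072 -0.994
outer loop
vertex -4.433 0.793 1.167
vertex -3.803 1.601 1.057
vertex -3.415 0.647 1.094
endloop
endfacet
facet normal 0.967 0.018 0.254
outer loop
vertex -3.047 0.49 2.044
vertex -2.947 1.414 1.598
vertex -3.207 1.347 2.593
endloop
endfacet
facet normal 0.585 -0.357 0.728
outer loop
vertex -3.047 0.49 2.044
vertex -3.207 1.347 2.593
vertex -3.837 0.539 2.703
endloop
endfacet
facet normal 0.261 -0.888 0.379
outer loop
vertex -3.047 0.49 2.044
vertex -3.837 0.539 2.703
vertex -3.966 0.106 1.777
endloop
endfacet
facet normal 0.442 -0.842 -0.310
outer loop
vertex -3.047 0.49 2.044
vertex -3.966 0.106 1.777
vertex -3.415 0.647 1.094
endloop
endfacet
facet normal 0.878 -0.282 -0.387
outer loop
vertex -3.047 0.49 2.044
vertex -3.415 0.647 1.094
vertex -2.947 1.414 1.598
endloop
endfacet
facet normal 0.699 0.678 0.228
outer loop
vertex -3.207 1.347 2.593
vertex -2.947 1.414 1.598
vertex -3.674 2.034 1.983
endloop
endfacet
facet normal 0.082 0.072 0.994
outer loop
vertex -3.837 0.539 2.703
vertex -3.207 1.347 2.593
vertex -4.225 1.493 2.666
endloop
endfacet
facet normal -0.443 -0.787 0.430
outer loop
vertex -3.966 0.106 1.777
vertex -3.837 0.539 2.703
vertex -4.693 0.726 2.162
endloop
endfacet
facet normal -0.151 -0.712 -0.686
outer loop
vertex -3.415 0.647 1.094
vertex -3.966 0.106 1.777
vertex -4.433 0.793 1.167
endloop
endfacet
facet normal 0.554 0.194 -0.810
outer loop
vertex -2.947 1.414 1.598
vertex -3.415 0.647 1.094
vertex -3.803 1.601 1.057
endloop
endfacet

endsolid


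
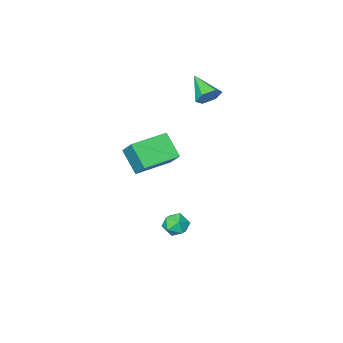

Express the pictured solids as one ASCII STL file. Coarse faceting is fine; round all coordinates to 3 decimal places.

solid 
facet normal -0.993 0.038 0.109
outer loop
vertex 2.515 2.372 3.093
vertex 2.676 3.485 4.174
vertex 2.436 3.449 1.995
endloop
endfacet
facet normal -0.104 -0.714 -0.693
outer loop
vertex 4.344 3.375 1.786
vertex 2.515 2.372 3.093
vertex 2.436 3.449 1.995
endloop
endfacet
facet normal -0.993 0.039 0.109
outer loop
vertex 2.436 3.449 1.995
vertex 2.676 3.485 4.174
vertex 2.598 4.562 3.076
endloop
endfacet
facet normal -0.051 0.700 -0.713
outer loop
vertex 2.598 4.562 3.076
vertex 4.344 3.375 1.786
vertex 2.436 3.449 1.995
endloop
endfacet
facet normal 0.051 -0.700 0.713
outer loop
vertex 2.515 2.372 3.093
vertex 4.584 3.411 3.965
vertex 2.676 3.485 4.174
endloop
endfacet
facet normal -0.104 -0.714 -0.693
outer loop
vertex 4.422 2.298 2.884
vertex 2.515 2.372 3.093
vertex 4.344 3.375 1.786
endloop
endfacet
facet normal 0.051 -0.700 0.713
outer loop
vertex 4.422 2.298 2.884
vertex 4.584 3.411 3.965
vertex 2.515 2.372 3.093
endloop
endfacet
facet normal 0.104 0.714 0.693
outer loop
vertex 2.676 3.485 4.174
vertex 4.584 3.411 3.965
vertex 2.598 4.562 3.076
endloop
endfacet
facet normal -0.051 0.700 -0.713
outer loop
vertex 4.505 4.488 2.867
vertex 4.344 3.375 1.786
vertex 2.598 4.562 3.076
endloop
endfacet
facet normal 0.104 0.714 0.693
outer loop
vertex 2.598 4.562 3.076
vertex 4.584 3.411 3.965
vertex 4.505 4.488 2.867
endloop
endfacet
facet normal 0.993 -0.038 -0.108
outer loop
vertex 4.505 4.488 2.867
vertex 4.422 2.298 2.884
vertex 4.344 3.375 1.786
endloop
endfacet
facet normal 0.993 -0.038 -0.109
outer loop
vertex 4.584 3.411 3.965
vertex 4.422 2.298 2.884
vertex 4.505 4.488 2.867
endloop
endfacet
facet normal 0.023 0.864 -0.503
outer loop
vertex -1.551 0.052 3.785
vertex -2.121 -0.19 3.344
vertex -2.271 0.188 3.986
endloop
endfacet
facet normal 0.289 0.126 0.949
outer loop
vertex -1.551 0.052 3.785
vertex -2.271 0.188 3.986
vertex -2.159 -1.65 4.196
endloop
endfacet
facet normal 0.023 0.864 -0.503
outer loop
vertex -2.271 0.188 3.986
vertex -2.121 -0.19 3.344
vertex -2.841 -0.054 3.545
endloop
endfacet
facet normal -0.625 0.051 0.779
outer loop
vertex -2.271 0.188 3.986
vertex -2.841 -0.054 3.545
vertex -2.159 -1.65 4.196
endloop
endfacet
facet normal 0.023 0.864 -0.503
outer loop
vertex -2.841 -0.054 3.545
vertex -2.121 -0.19 3.344
vertex -2.69 -0.432 2.903
endloop
endfacet
facet normal -0.921 -0.389 0.012
outer loop
vertex -2.841 -0.054 3.545
vertex -2.69 -0.432 2.903
vertex -2.159 -1.65 4.196
endloop
endfacet
facet normal 0.024 0.863 -0.505
outer loop
vertex -2.69 -0.432 2.903
vertex -2.121 -0.19 3.344
vertex -1.97 -0.569 2.703
endloop
endfacet
facet normal -0.305 -0.753 -0.584
outer loop
vertex -2.69 -0.432 2.903
vertex -1.97 -0.569 2.703
vertex -2.159 -1.65 4.196
endloop
endfacet
facet normal 0.023 0.863 -0.505
outer loop
vertex -1.97 -0.569 2.703
vertex -2.121 -0.19 3.344
vertex -1.4 -0.326 3.144
endloop
endfacet
facet normal 0.609 -0.677 -0.413
outer loop
vertex -1.97 -0.569 2.703
vertex -1.4 -0.326 3.144
vertex -2.159 -1.65 4.196
endloop
endfacet
facet normal 0.023 0.864 -0.504
outer loop
vertex -1.4 -0.326 3.144
vertex -2.121 -0.19 3.344
vertex -1.551 0.052 3.785
endloop
endfacet
facet normal 0.905 -0.238 0.353
outer loop
vertex -1.4 -0.326 3.144
vertex -1.551 0.052 3.785
vertex -2.159 -1.65 4.196
endloop
endfacet
facet normal -0.219 0.933 0.284
outer loop
vertex 1.523 3.107 -3.701
vertex 0.905 2.843 -3.311
vertex 1.595 2.897 -2.956
endloop
endfacet
facet normal 0.484 0.853 0.194
outer loop
vertex 1.523 3.107 -3.701
vertex 1.595 2.897 -2.956
vertex 2.146 2.701 -3.47
endloop
endfacet
facet normal 0.597 0.644 -0.479
outer loop
vertex 1.523 3.107 -3.701
vertex 2.146 2.701 -3.47
vertex 1.795 2.527 -4.142
endloop
endfacet
facet normal -0.035 0.594 -0.803
outer loop
vertex 1.523 3.107 -3.701
vertex 1.795 2.527 -4.142
vertex 1.028 2.614 -4.044
endloop
endfacet
facet normal -0.540 0.773 -0.332
outer loop
vertex 1.523 3.107 -3.701
vertex 1.028 2.614 -4.044
vertex 0.905 2.843 -3.311
endloop
endfacet
facet normal 0.704 0.332 0.628
outer loop
vertex 2.146 2.701 -3.47
vertex 1.595 2.897 -2.956
vertex 1.912 2.186 -2.936
endloop
endfacet
facet normal -0.434 0.460 0.775
outer loop
vertex 1.595 2.897 -2.956
vertex 0.905 2.843 -3.311
vertex 1.145 2.273 -2.838
endloop
endfacet
facet normal -0.954 0.202 -0.223
outer loop
vertex 0.905 2.843 -3.311
vertex 1.028 2.614 -4.044
vertex 0.794 2.099 -3.51
endloop
endfacet
facet normal -0.136 -0.088 -0.987
outer loop
vertex 1.028 2.614 -4.044
vertex 1.795 2.527 -4.142
vertex 1.345 1.903 -4.024
endloop
endfacet
facet normal 0.887 -0.009 -0.461
outer loop
vertex 1.795 2.527 -4.142
vertex 2.146 2.701 -3.47
vertex 2.035 1.957 -3.669
endloop
endfacet
facet normal 0.035 -0.594 0.803
outer loop
vertex 1.417 1.693 -3.279
vertex 1.912 2.186 -2.936
vertex 1.145 2.273 -2.838
endloop
endfacet
facet normal -0.597 -0.644 0.479
outer loop
vertex 1.417 1.693 -3.279
vertex 1.145 2.273 -2.838
vertex 0.794 2.099 -3.51
endloop
endfacet
facet normal -0.484 -0.853 -0.194
outer loop
vertex 1.417 1.693 -3.279
vertex 0.794 2.099 -3.51
vertex 1.345 1.903 -4.024
endloop
endfacet
facet normal 0.219 -0.933 -0.284
outer loop
vertex 1.417 1.693 -3.279
vertex 1.345 1.903 -4.024
vertex 2.035 1.957 -3.669
endloop
endfacet
facet normal 0.540 -0.773 0.332
outer loop
vertex 1.417 1.693 -3.279
vertex 2.035 1.957 -3.669
vertex 1.912 2.186 -2.936
endloop
endfacet
facet normal 0.136 0.088 0.987
outer loop
vertex 1.145 2.273 -2.838
vertex 1.912 2.186 -2.936
vertex 1.595 2.897 -2.956
endloop
endfacet
facet normal -0.887 0.009 0.461
outer loop
vertex 0.794 2.099 -3.51
vertex 1.145 2.273 -2.838
vertex 0.905 2.843 -3.311
endloop
endfacet
facet normal -0.704 -0.332 -0.628
outer loop
vertex 1.345 1.903 -4.024
vertex 0.794 2.099 -3.51
vertex 1.028 2.614 -4.044
endloop
endfacet
facet normal 0.434 -0.460 -0.775
outer loop
vertex 2.035 1.957 -3.669
vertex 1.345 1.903 -4.024
vertex 1.795 2.527 -4.142
endloop
endfacet
facet normal 0.954 -0.202 0.223
outer loop
vertex 1.912 2.186 -2.936
vertex 2.035 1.957 -3.669
vertex 2.146 2.701 -3.47
endloop
endfacet

endsolid


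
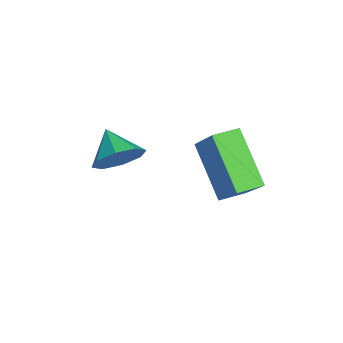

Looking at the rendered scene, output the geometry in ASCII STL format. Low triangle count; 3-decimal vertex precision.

solid 
facet normal 0.791 0.278 -0.544
outer loop
vertex 3.898 -2.84 2.251
vertex 3.463 -2.187 1.952
vertex 3.963 -2.314 2.614
endloop
endfacet
facet normal 0.065 -0.572 0.818
outer loop
vertex 3.898 -2.84 2.251
vertex 3.963 -2.314 2.614
vertex 2.537 -2.513 2.588
endloop
endfacet
facet normal 0.791 0.279 -0.544
outer loop
vertex 3.963 -2.314 2.614
vertex 3.463 -2.187 1.952
vertex 3.735 -1.714 2.59
endloop
endfacet
facet normal -0.023 0.031 0.999
outer loop
vertex 3.963 -2.314 2.614
vertex 3.735 -1.714 2.59
vertex 2.537 -2.513 2.588
endloop
endfacet
facet normal 0.792 0.277 -0.543
outer loop
vertex 3.735 -1.714 2.59
vertex 3.463 -2.187 1.952
vertex 3.348 -1.39 2.191
endloop
endfacet
facet normal -0.354 0.528 0.772
outer loop
vertex 3.735 -1.714 2.59
vertex 3.348 -1.39 2.191
vertex 2.537 -2.513 2.588
endloop
endfacet
facet normal 0.791 0.278 -0.545
outer loop
vertex 3.348 -1.39 2.191
vertex 3.463 -2.187 1.952
vertex 3.028 -1.534 1.653
endloop
endfacet
facet normal -0.733 0.625 0.269
outer loop
vertex 3.348 -1.39 2.191
vertex 3.028 -1.534 1.653
vertex 2.537 -2.513 2.588
endloop
endfacet
facet normal 0.792 0.278 -0.544
outer loop
vertex 3.028 -1.534 1.653
vertex 3.463 -2.187 1.952
vertex 2.963 -2.06 1.289
endloop
endfacet
facet normal -0.940 0.265 -0.216
outer loop
vertex 3.028 -1.534 1.653
vertex 2.963 -2.06 1.289
vertex 2.537 -2.513 2.588
endloop
endfacet
facet normal 0.792 0.278 -0.544
outer loop
vertex 2.963 -2.06 1.289
vertex 3.463 -2.187 1.952
vertex 3.191 -2.661 1.314
endloop
endfacet
facet normal -0.852 -0.340 -0.398
outer loop
vertex 2.963 -2.06 1.289
vertex 3.191 -2.661 1.314
vertex 2.537 -2.513 2.588
endloop
endfacet
facet normal 0.792 0.278 -0.544
outer loop
vertex 3.191 -2.661 1.314
vertex 3.463 -2.187 1.952
vertex 3.578 -2.984 1.712
endloop
endfacet
facet normal -0.522 -0.836 -0.171
outer loop
vertex 3.191 -2.661 1.314
vertex 3.578 -2.984 1.712
vertex 2.537 -2.513 2.588
endloop
endfacet
facet normal 0.792 0.278 -0.544
outer loop
vertex 3.578 -2.984 1.712
vertex 3.463 -2.187 1.952
vertex 3.898 -2.84 2.251
endloop
endfacet
facet normal -0.142 -0.932 0.333
outer loop
vertex 3.578 -2.984 1.712
vertex 3.898 -2.84 2.251
vertex 2.537 -2.513 2.588
endloop
endfacet
facet normal -0.664 -0.269 0.698
outer loop
vertex 3.977 0.441 3.212
vertex 3.691 1.261 3.256
vertex 2.715 0.072 1.869
endloop
endfacet
facet normal 0.330 -0.943 -0.051
outer loop
vertex 4.109 0.639 0.404
vertex 3.977 0.441 3.212
vertex 2.715 0.072 1.869
endloop
endfacet
facet normal -0.664 -0.269 0.698
outer loop
vertex 2.715 0.072 1.869
vertex 3.691 1.261 3.256
vertex 2.429 0.892 1.913
endloop
endfacet
facet normal -0.671 -0.196 -0.715
outer loop
vertex 2.429 0.892 1.913
vertex 4.109 0.639 0.404
vertex 2.715 0.072 1.869
endloop
endfacet
facet normal 0.671 0.196 0.715
outer loop
vertex 3.977 0.441 3.212
vertex 5.085 1.828 1.791
vertex 3.691 1.261 3.256
endloop
endfacet
facet normal 0.330 -0.943 -0.051
outer loop
vertex 5.371 1.008 1.747
vertex 3.977 0.441 3.212
vertex 4.109 0.639 0.404
endloop
endfacet
facet normal 0.671 0.196 0.715
outer loop
vertex 5.371 1.008 1.747
vertex 5.085 1.828 1.791
vertex 3.977 0.441 3.212
endloop
endfacet
facet normal -0.330 0.943 0.051
outer loop
vertex 3.691 1.261 3.256
vertex 5.085 1.828 1.791
vertex 2.429 0.892 1.913
endloop
endfacet
facet normal -0.671 -0.196 -0.715
outer loop
vertex 3.823 1.459 0.448
vertex 4.109 0.639 0.404
vertex 2.429 0.892 1.913
endloop
endfacet
facet normal -0.330 0.943 0.051
outer loop
vertex 2.429 0.892 1.913
vertex 5.085 1.828 1.791
vertex 3.823 1.459 0.448
endloop
endfacet
facet normal 0.664 0.269 -0.698
outer loop
vertex 3.823 1.459 0.448
vertex 5.371 1.008 1.747
vertex 4.109 0.639 0.404
endloop
endfacet
facet normal 0.664 0.269 -0.698
outer loop
vertex 5.085 1.828 1.791
vertex 5.371 1.008 1.747
vertex 3.823 1.459 0.448
endloop
endfacet

endsolid


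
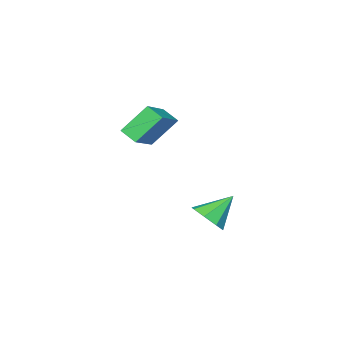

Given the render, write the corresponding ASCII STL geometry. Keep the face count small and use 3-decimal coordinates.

solid 
facet normal -0.822 -0.316 -0.474
outer loop
vertex 1.556 -1.905 0.418
vertex 0.499 -1.254 1.816
vertex 1.486 -1.032 -0.043
endloop
endfacet
facet normal 0.566 -0.349 -0.747
outer loop
vertex 3.161 -0.386 0.924
vertex 1.556 -1.905 0.418
vertex 1.486 -1.032 -0.043
endloop
endfacet
facet normal -0.821 -0.317 -0.474
outer loop
vertex 1.486 -1.032 -0.043
vertex 0.499 -1.254 1.816
vertex 0.428 -0.381 1.355
endloop
endfacet
facet normal -0.072 0.882 -0.465
outer loop
vertex 0.428 -0.381 1.355
vertex 3.161 -0.386 0.924
vertex 1.486 -1.032 -0.043
endloop
endfacet
facet normal 0.072 -0.882 0.465
outer loop
vertex 1.556 -1.905 0.418
vertex 2.174 -0.608 2.783
vertex 0.499 -1.254 1.816
endloop
endfacet
facet normal 0.566 -0.349 -0.747
outer loop
vertex 3.232 -1.259 1.385
vertex 1.556 -1.905 0.418
vertex 3.161 -0.386 0.924
endloop
endfacet
facet normal 0.072 -0.882 0.465
outer loop
vertex 3.232 -1.259 1.385
vertex 2.174 -0.608 2.783
vertex 1.556 -1.905 0.418
endloop
endfacet
facet normal -0.566 0.349 0.747
outer loop
vertex 0.499 -1.254 1.816
vertex 2.174 -0.608 2.783
vertex 0.428 -0.381 1.355
endloop
endfacet
facet normal -0.072 0.882 -0.465
outer loop
vertex 2.104 0.265 2.322
vertex 3.161 -0.386 0.924
vertex 0.428 -0.381 1.355
endloop
endfacet
facet normal -0.566 0.349 0.747
outer loop
vertex 0.428 -0.381 1.355
vertex 2.174 -0.608 2.783
vertex 2.104 0.265 2.322
endloop
endfacet
facet normal 0.822 0.317 0.474
outer loop
vertex 2.104 0.265 2.322
vertex 3.232 -1.259 1.385
vertex 3.161 -0.386 0.924
endloop
endfacet
facet normal 0.822 0.316 0.474
outer loop
vertex 2.174 -0.608 2.783
vertex 3.232 -1.259 1.385
vertex 2.104 0.265 2.322
endloop
endfacet
facet normal 0.721 -0.239 -0.650
outer loop
vertex 1.415 1.556 -3.326
vertex 0.848 1.859 -4.066
vertex 1.513 2.282 -3.484
endloop
endfacet
facet normal 0.278 0.168 0.946
outer loop
vertex 1.415 1.556 -3.326
vertex 1.513 2.282 -3.484
vertex -0.428 2.281 -2.914
endloop
endfacet
facet normal 0.721 -0.238 -0.651
outer loop
vertex 1.513 2.282 -3.484
vertex 0.848 1.859 -4.066
vertex 1.222 2.761 -3.982
endloop
endfacet
facet normal 0.183 0.760 0.624
outer loop
vertex 1.513 2.282 -3.484
vertex 1.222 2.761 -3.982
vertex -0.428 2.281 -2.914
endloop
endfacet
facet normal 0.721 -0.238 -0.651
outer loop
vertex 1.222 2.761 -3.982
vertex 0.848 1.859 -4.066
vertex 0.711 2.711 -4.53
endloop
endfacet
facet normal -0.212 0.971 0.109
outer loop
vertex 1.222 2.761 -3.982
vertex 0.711 2.711 -4.53
vertex -0.428 2.281 -2.914
endloop
endfacet
facet normal 0.721 -0.239 -0.651
outer loop
vertex 0.711 2.711 -4.53
vertex 0.848 1.859 -4.066
vertex 0.281 2.162 -4.805
endloop
endfacet
facet normal -0.675 0.676 -0.296
outer loop
vertex 0.711 2.711 -4.53
vertex 0.281 2.162 -4.805
vertex -0.428 2.281 -2.914
endloop
endfacet
facet normal 0.721 -0.238 -0.651
outer loop
vertex 0.281 2.162 -4.805
vertex 0.848 1.859 -4.066
vertex 0.183 1.435 -4.648
endloop
endfacet
facet normal -0.934 0.050 -0.353
outer loop
vertex 0.281 2.162 -4.805
vertex 0.183 1.435 -4.648
vertex -0.428 2.281 -2.914
endloop
endfacet
facet normal 0.721 -0.239 -0.650
outer loop
vertex 0.183 1.435 -4.648
vertex 0.848 1.859 -4.066
vertex 0.474 0.957 -4.149
endloop
endfacet
facet normal -0.839 -0.543 -0.031
outer loop
vertex 0.183 1.435 -4.648
vertex 0.474 0.957 -4.149
vertex -0.428 2.281 -2.914
endloop
endfacet
facet normal 0.720 -0.239 -0.651
outer loop
vertex 0.474 0.957 -4.149
vertex 0.848 1.859 -4.066
vertex 0.985 1.007 -3.602
endloop
endfacet
facet normal -0.444 -0.754 0.484
outer loop
vertex 0.474 0.957 -4.149
vertex 0.985 1.007 -3.602
vertex -0.428 2.281 -2.914
endloop
endfacet
facet normal 0.721 -0.238 -0.650
outer loop
vertex 0.985 1.007 -3.602
vertex 0.848 1.859 -4.066
vertex 1.415 1.556 -3.326
endloop
endfacet
facet normal 0.017 -0.460 0.888
outer loop
vertex 0.985 1.007 -3.602
vertex 1.415 1.556 -3.326
vertex -0.428 2.281 -2.914
endloop
endfacet

endsolid


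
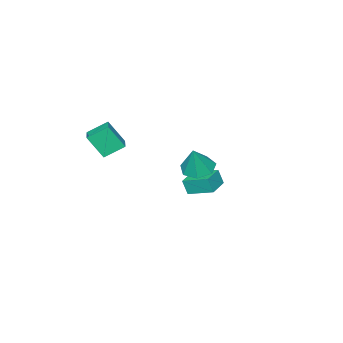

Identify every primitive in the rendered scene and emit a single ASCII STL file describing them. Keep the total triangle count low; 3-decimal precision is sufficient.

solid 
facet normal -0.369 -0.125 -0.921
outer loop
vertex 1.099 3.555 1.308
vertex 0.196 3.795 1.637
vertex 0.899 4.39 1.275
endloop
endfacet
facet normal 0.968 0.235 0.085
outer loop
vertex 1.099 3.555 1.308
vertex 0.899 4.39 1.275
vertex 0.824 4.005 3.203
endloop
endfacet
facet normal -0.369 -0.124 -0.921
outer loop
vertex 0.899 4.39 1.275
vertex 0.196 3.795 1.637
vertex 0.171 4.777 1.515
endloop
endfacet
facet normal 0.509 0.840 0.188
outer loop
vertex 0.899 4.39 1.275
vertex 0.171 4.777 1.515
vertex 0.824 4.005 3.203
endloop
endfacet
facet normal -0.369 -0.124 -0.921
outer loop
vertex 0.171 4.777 1.515
vertex 0.196 3.795 1.637
vertex -0.539 4.423 1.847
endloop
endfacet
facet normal -0.207 0.857 0.472
outer loop
vertex 0.171 4.777 1.515
vertex -0.539 4.423 1.847
vertex 0.824 4.005 3.203
endloop
endfacet
facet normal -0.369 -0.123 -0.921
outer loop
vertex -0.539 4.423 1.847
vertex 0.196 3.795 1.637
vertex -0.695 3.597 2.02
endloop
endfacet
facet normal -0.636 0.271 0.723
outer loop
vertex -0.539 4.423 1.847
vertex -0.695 3.597 2.02
vertex 0.824 4.005 3.203
endloop
endfacet
facet normal -0.368 -0.124 -0.921
outer loop
vertex -0.695 3.597 2.02
vertex 0.196 3.795 1.637
vertex -0.179 2.919 1.905
endloop
endfacet
facet normal -0.457 -0.476 0.751
outer loop
vertex -0.695 3.597 2.02
vertex -0.179 2.919 1.905
vertex 0.824 4.005 3.203
endloop
endfacet
facet normal -0.369 -0.124 -0.921
outer loop
vertex -0.179 2.919 1.905
vertex 0.196 3.795 1.637
vertex 0.619 2.901 1.588
endloop
endfacet
facet normal 0.195 -0.821 0.537
outer loop
vertex -0.179 2.919 1.905
vertex 0.619 2.901 1.588
vertex 0.824 4.005 3.203
endloop
endfacet
facet normal -0.369 -0.124 -0.921
outer loop
vertex 0.619 2.901 1.588
vertex 0.196 3.795 1.637
vertex 1.099 3.555 1.308
endloop
endfacet
facet normal 0.829 -0.505 0.240
outer loop
vertex 0.619 2.901 1.588
vertex 1.099 3.555 1.308
vertex 0.824 4.005 3.203
endloop
endfacet
facet normal -0.287 0.478 -0.830
outer loop
vertex 2.03 0.145 2.973
vertex 2.875 1.038 3.195
vertex 2.952 -0.55 2.255
endloop
endfacet
facet normal -0.677 -0.715 -0.177
outer loop
vertex 3.425 -1.338 3.625
vertex 2.03 0.145 2.973
vertex 2.952 -0.55 2.255
endloop
endfacet
facet normal -0.286 0.478 -0.831
outer loop
vertex 2.952 -0.55 2.255
vertex 2.875 1.038 3.195
vertex 3.798 0.343 2.477
endloop
endfacet
facet normal 0.678 -0.511 -0.528
outer loop
vertex 3.798 0.343 2.477
vertex 3.425 -1.338 3.625
vertex 2.952 -0.55 2.255
endloop
endfacet
facet normal -0.678 0.511 0.528
outer loop
vertex 2.03 0.145 2.973
vertex 3.348 0.25 4.565
vertex 2.875 1.038 3.195
endloop
endfacet
facet normal -0.677 -0.715 -0.178
outer loop
vertex 2.502 -0.643 4.343
vertex 2.03 0.145 2.973
vertex 3.425 -1.338 3.625
endloop
endfacet
facet normal -0.678 0.511 0.528
outer loop
vertex 2.502 -0.643 4.343
vertex 3.348 0.25 4.565
vertex 2.03 0.145 2.973
endloop
endfacet
facet normal 0.676 0.715 0.178
outer loop
vertex 2.875 1.038 3.195
vertex 3.348 0.25 4.565
vertex 3.798 0.343 2.477
endloop
endfacet
facet normal 0.679 -0.511 -0.528
outer loop
vertex 4.27 -0.445 3.847
vertex 3.425 -1.338 3.625
vertex 3.798 0.343 2.477
endloop
endfacet
facet normal 0.677 0.714 0.178
outer loop
vertex 3.798 0.343 2.477
vertex 3.348 0.25 4.565
vertex 4.27 -0.445 3.847
endloop
endfacet
facet normal 0.286 -0.478 0.831
outer loop
vertex 4.27 -0.445 3.847
vertex 2.502 -0.643 4.343
vertex 3.425 -1.338 3.625
endloop
endfacet
facet normal 0.286 -0.478 0.830
outer loop
vertex 3.348 0.25 4.565
vertex 2.502 -0.643 4.343
vertex 4.27 -0.445 3.847
endloop
endfacet
facet normal -0.946 -0.324 0.033
outer loop
vertex -4.168 -0.736 -2.152
vertex -4.667 0.776 -1.616
vertex -4.306 -0.432 -3.137
endloop
endfacet
facet normal 0.297 -0.900 -0.319
outer loop
vertex -2.973 0.024 -3.184
vertex -4.168 -0.736 -2.152
vertex -4.306 -0.432 -3.137
endloop
endfacet
facet normal -0.946 -0.324 0.033
outer loop
vertex -4.306 -0.432 -3.137
vertex -4.667 0.776 -1.616
vertex -4.805 1.079 -2.601
endloop
endfacet
facet normal -0.133 0.292 -0.947
outer loop
vertex -4.805 1.079 -2.601
vertex -2.973 0.024 -3.184
vertex -4.306 -0.432 -3.137
endloop
endfacet
facet normal 0.133 -0.292 0.947
outer loop
vertex -4.168 -0.736 -2.152
vertex -3.334 1.232 -1.663
vertex -4.667 0.776 -1.616
endloop
endfacet
facet normal 0.297 -0.900 -0.319
outer loop
vertex -2.835 -0.279 -2.199
vertex -4.168 -0.736 -2.152
vertex -2.973 0.024 -3.184
endloop
endfacet
facet normal 0.133 -0.292 0.947
outer loop
vertex -2.835 -0.279 -2.199
vertex -3.334 1.232 -1.663
vertex -4.168 -0.736 -2.152
endloop
endfacet
facet normal -0.297 0.900 0.319
outer loop
vertex -4.667 0.776 -1.616
vertex -3.334 1.232 -1.663
vertex -4.805 1.079 -2.601
endloop
endfacet
facet normal -0.133 0.292 -0.947
outer loop
vertex -3.472 1.536 -2.648
vertex -2.973 0.024 -3.184
vertex -4.805 1.079 -2.601
endloop
endfacet
facet normal -0.297 0.900 0.319
outer loop
vertex -4.805 1.079 -2.601
vertex -3.334 1.232 -1.663
vertex -3.472 1.536 -2.648
endloop
endfacet
facet normal 0.946 0.324 -0.033
outer loop
vertex -3.472 1.536 -2.648
vertex -2.835 -0.279 -2.199
vertex -2.973 0.024 -3.184
endloop
endfacet
facet normal 0.946 0.324 -0.033
outer loop
vertex -3.334 1.232 -1.663
vertex -2.835 -0.279 -2.199
vertex -3.472 1.536 -2.648
endloop
endfacet

endsolid


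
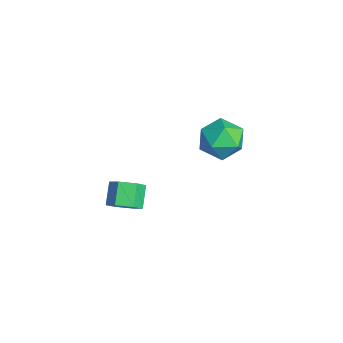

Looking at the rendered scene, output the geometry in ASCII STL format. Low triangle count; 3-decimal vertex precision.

solid 
facet normal -0.179 0.967 -0.182
outer loop
vertex -1.999 4.552 -2.832
vertex -2.982 4.422 -2.553
vertex -2.277 4.685 -1.849
endloop
endfacet
facet normal 0.497 0.868 0.023
outer loop
vertex -1.999 4.552 -2.832
vertex -2.277 4.685 -1.849
vertex -1.402 4.19 -2.074
endloop
endfacet
facet normal 0.801 0.412 -0.434
outer loop
vertex -1.999 4.552 -2.832
vertex -1.402 4.19 -2.074
vertex -1.567 3.621 -2.918
endloop
endfacet
facet normal 0.313 0.230 -0.922
outer loop
vertex -1.999 4.552 -2.832
vertex -1.567 3.621 -2.918
vertex -2.543 3.765 -3.213
endloop
endfacet
facet normal -0.293 0.573 -0.765
outer loop
vertex -1.999 4.552 -2.832
vertex -2.543 3.765 -3.213
vertex -2.982 4.422 -2.553
endloop
endfacet
facet normal 0.489 0.560 0.669
outer loop
vertex -1.402 4.19 -2.074
vertex -2.277 4.685 -1.849
vertex -2.017 3.835 -1.327
endloop
endfacet
facet normal -0.605 0.722 0.336
outer loop
vertex -2.277 4.685 -1.849
vertex -2.982 4.422 -2.553
vertex -2.993 3.979 -1.622
endloop
endfacet
facet normal -0.789 0.085 -0.609
outer loop
vertex -2.982 4.422 -2.553
vertex -2.543 3.765 -3.213
vertex -3.158 3.41 -2.466
endloop
endfacet
facet normal 0.191 -0.471 -0.861
outer loop
vertex -2.543 3.765 -3.213
vertex -1.567 3.621 -2.918
vertex -2.283 2.915 -2.691
endloop
endfacet
facet normal 0.982 -0.177 -0.073
outer loop
vertex -1.567 3.621 -2.918
vertex -1.402 4.19 -2.074
vertex -1.578 3.178 -1.987
endloop
endfacet
facet normal -0.313 -0.230 0.922
outer loop
vertex -2.561 3.048 -1.708
vertex -2.017 3.835 -1.327
vertex -2.993 3.979 -1.622
endloop
endfacet
facet normal -0.801 -0.412 0.434
outer loop
vertex -2.561 3.048 -1.708
vertex -2.993 3.979 -1.622
vertex -3.158 3.41 -2.466
endloop
endfacet
facet normal -0.497 -0.868 -0.023
outer loop
vertex -2.561 3.048 -1.708
vertex -3.158 3.41 -2.466
vertex -2.283 2.915 -2.691
endloop
endfacet
facet normal 0.179 -0.967 0.182
outer loop
vertex -2.561 3.048 -1.708
vertex -2.283 2.915 -2.691
vertex -1.578 3.178 -1.987
endloop
endfacet
facet normal 0.293 -0.573 0.765
outer loop
vertex -2.561 3.048 -1.708
vertex -1.578 3.178 -1.987
vertex -2.017 3.835 -1.327
endloop
endfacet
facet normal -0.191 0.471 0.861
outer loop
vertex -2.993 3.979 -1.622
vertex -2.017 3.835 -1.327
vertex -2.277 4.685 -1.849
endloop
endfacet
facet normal -0.982 0.177 0.073
outer loop
vertex -3.158 3.41 -2.466
vertex -2.993 3.979 -1.622
vertex -2.982 4.422 -2.553
endloop
endfacet
facet normal -0.489 -0.560 -0.669
outer loop
vertex -2.283 2.915 -2.691
vertex -3.158 3.41 -2.466
vertex -2.543 3.765 -3.213
endloop
endfacet
facet normal 0.605 -0.722 -0.336
outer loop
vertex -1.578 3.178 -1.987
vertex -2.283 2.915 -2.691
vertex -1.567 3.621 -2.918
endloop
endfacet
facet normal 0.789 -0.085 0.609
outer loop
vertex -2.017 3.835 -1.327
vertex -1.578 3.178 -1.987
vertex -1.402 4.19 -2.074
endloop
endfacet
facet normal 0.687 -0.315 -0.655
outer loop
vertex 1.764 -0.801 -1.466
vertex 1.27 -1.03 -1.874
vertex 1.498 -0.393 -1.941
endloop
endfacet
facet normal 0.612 0.736 0.289
outer loop
vertex 1.764 -0.801 -1.466
vertex 1.498 -0.393 -1.941
vertex 1.063 -0.48 -0.798
endloop
endfacet
facet normal 0.612 0.736 0.289
outer loop
vertex 1.063 -0.48 -0.798
vertex 1.498 -0.393 -1.941
vertex 0.797 -0.072 -1.273
endloop
endfacet
facet normal -0.688 0.314 0.655
outer loop
vertex 1.063 -0.48 -0.798
vertex 0.797 -0.072 -1.273
vertex 0.57 -0.71 -1.206
endloop
endfacet
facet normal 0.688 -0.315 -0.654
outer loop
vertex 1.498 -0.393 -1.941
vertex 1.27 -1.03 -1.874
vertex 1.005 -0.622 -2.349
endloop
endfacet
facet normal -0.032 0.887 -0.460
outer loop
vertex 1.498 -0.393 -1.941
vertex 1.005 -0.622 -2.349
vertex 0.797 -0.072 -1.273
endloop
endfacet
facet normal -0.033 0.887 -0.460
outer loop
vertex 0.797 -0.072 -1.273
vertex 1.005 -0.622 -2.349
vertex 0.304 -0.302 -1.681
endloop
endfacet
facet normal -0.688 0.314 0.655
outer loop
vertex 0.797 -0.072 -1.273
vertex 0.304 -0.302 -1.681
vertex 0.57 -0.71 -1.206
endloop
endfacet
facet normal 0.688 -0.315 -0.654
outer loop
vertex 1.005 -0.622 -2.349
vertex 1.27 -1.03 -1.874
vertex 0.777 -1.26 -2.282
endloop
endfacet
facet normal -0.645 0.152 -0.749
outer loop
vertex 1.005 -0.622 -2.349
vertex 0.777 -1.26 -2.282
vertex 0.304 -0.302 -1.681
endloop
endfacet
facet normal -0.645 0.152 -0.749
outer loop
vertex 0.304 -0.302 -1.681
vertex 0.777 -1.26 -2.282
vertex 0.076 -0.939 -1.614
endloop
endfacet
facet normal -0.687 0.315 0.655
outer loop
vertex 0.304 -0.302 -1.681
vertex 0.076 -0.939 -1.614
vertex 0.57 -0.71 -1.206
endloop
endfacet
facet normal 0.688 -0.314 -0.655
outer loop
vertex 0.777 -1.26 -2.282
vertex 1.27 -1.03 -1.874
vertex 1.043 -1.668 -1.807
endloop
endfacet
facet normal -0.612 -0.736 -0.289
outer loop
vertex 0.777 -1.26 -2.282
vertex 1.043 -1.668 -1.807
vertex 0.076 -0.939 -1.614
endloop
endfacet
facet normal -0.612 -0.736 -0.289
outer loop
vertex 0.076 -0.939 -1.614
vertex 1.043 -1.668 -1.807
vertex 0.342 -1.347 -1.139
endloop
endfacet
facet normal -0.687 0.315 0.655
outer loop
vertex 0.076 -0.939 -1.614
vertex 0.342 -1.347 -1.139
vertex 0.57 -0.71 -1.206
endloop
endfacet
facet normal 0.688 -0.314 -0.655
outer loop
vertex 1.043 -1.668 -1.807
vertex 1.27 -1.03 -1.874
vertex 1.536 -1.438 -1.399
endloop
endfacet
facet normal 0.033 -0.887 0.461
outer loop
vertex 1.043 -1.668 -1.807
vertex 1.536 -1.438 -1.399
vertex 0.342 -1.347 -1.139
endloop
endfacet
facet normal 0.032 -0.888 0.459
outer loop
vertex 0.342 -1.347 -1.139
vertex 1.536 -1.438 -1.399
vertex 0.835 -1.118 -0.731
endloop
endfacet
facet normal -0.688 0.315 0.654
outer loop
vertex 0.342 -1.347 -1.139
vertex 0.835 -1.118 -0.731
vertex 0.57 -0.71 -1.206
endloop
endfacet
facet normal 0.687 -0.315 -0.655
outer loop
vertex 1.536 -1.438 -1.399
vertex 1.27 -1.03 -1.874
vertex 1.764 -0.801 -1.466
endloop
endfacet
facet normal 0.645 -0.152 0.749
outer loop
vertex 1.536 -1.438 -1.399
vertex 1.764 -0.801 -1.466
vertex 0.835 -1.118 -0.731
endloop
endfacet
facet normal 0.645 -0.152 0.749
outer loop
vertex 0.835 -1.118 -0.731
vertex 1.764 -0.801 -1.466
vertex 1.063 -0.48 -0.798
endloop
endfacet
facet normal -0.688 0.315 0.654
outer loop
vertex 0.835 -1.118 -0.731
vertex 1.063 -0.48 -0.798
vertex 0.57 -0.71 -1.206
endloop
endfacet

endsolid
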